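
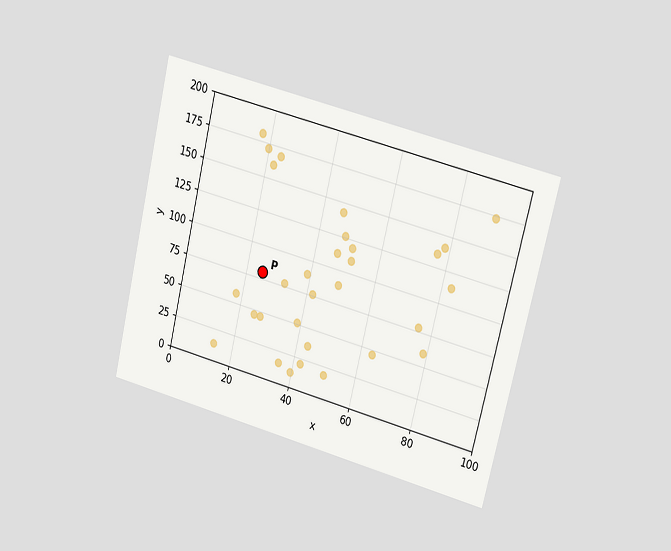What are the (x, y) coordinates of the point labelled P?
(25, 80)

The chart is tilted about 14° clockwise and viewed at a slight angle. Following the gridlines from P to each axis, P sits at (25, 80).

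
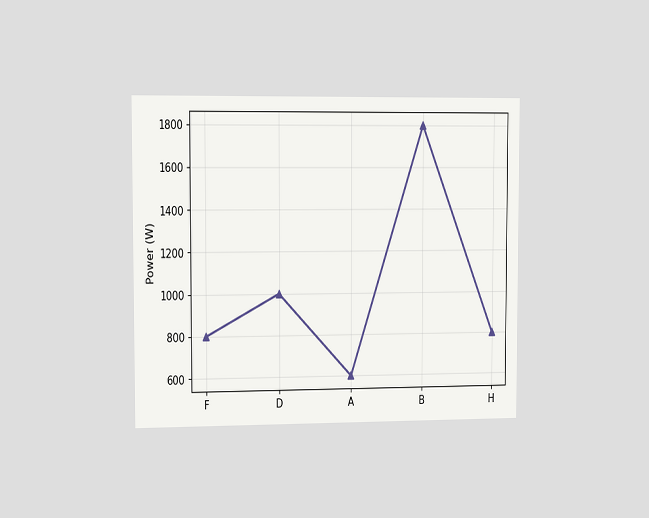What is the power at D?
The chart is viewed slightly from the left. At D, the line is at 1000W.

1000W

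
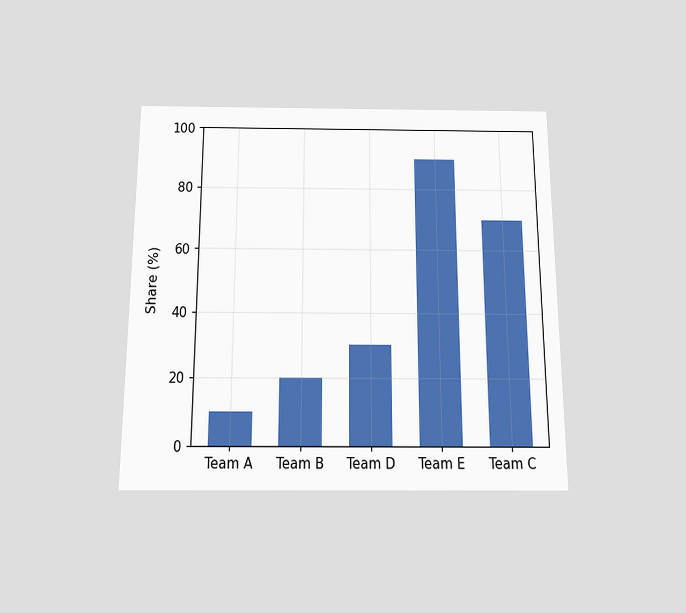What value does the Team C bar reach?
70%

The chart is viewed slightly from below. Reading along the chart's y-axis, the Team C bar reaches 70%.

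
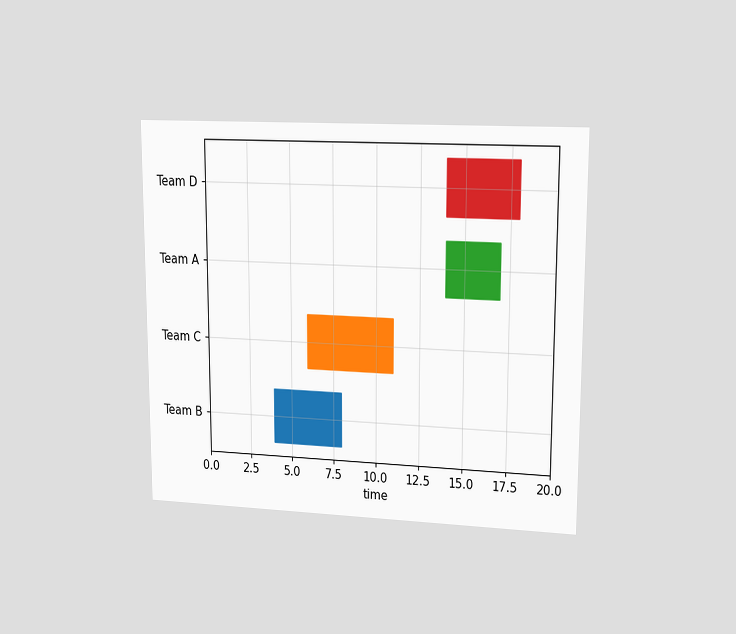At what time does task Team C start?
The chart is viewed at a slight angle. The Team C bar begins at t=6.

6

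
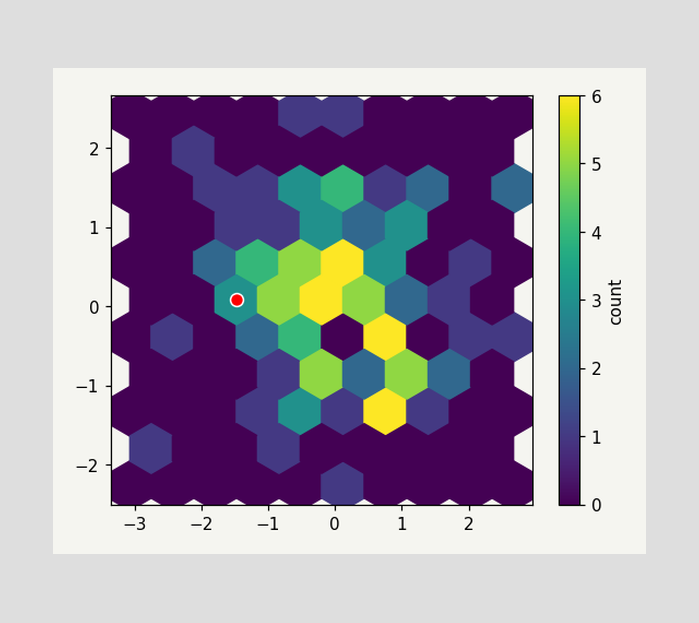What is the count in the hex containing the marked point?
The marked hex reads 3 on the colorbar.

3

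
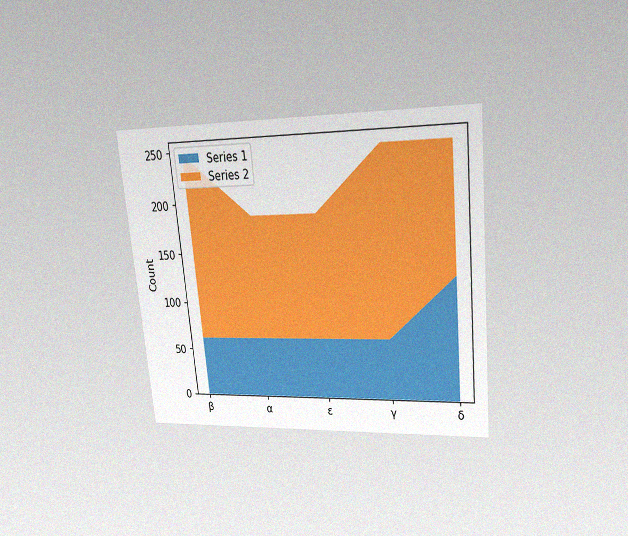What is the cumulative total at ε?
The chart is tilted about 6° counter-clockwise and viewed at a slight angle, with some photo noise. The stacked total at ε reaches 186.

186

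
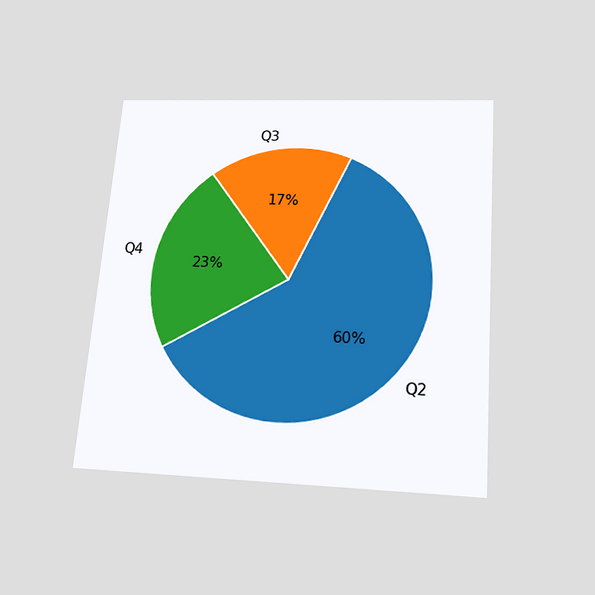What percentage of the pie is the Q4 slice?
23%

The chart is tilted about 4° clockwise and viewed slightly from below. The Q4 slice takes up 23% of the pie.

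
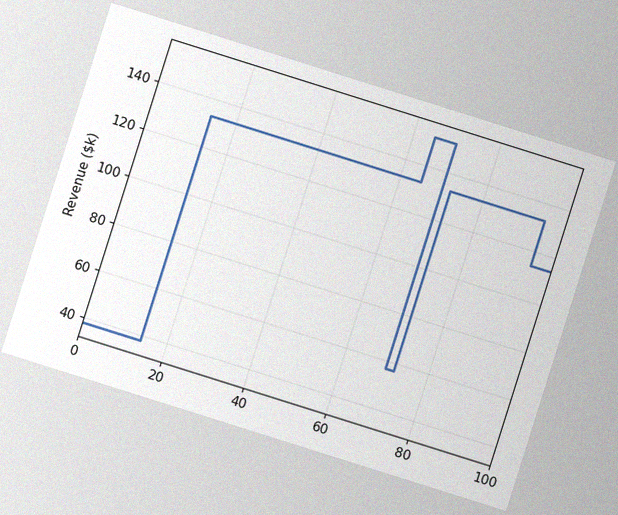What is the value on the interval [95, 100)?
$114k

The chart is tilted about 17° clockwise, with some photo noise. On [95, 100) the step sits at $114k.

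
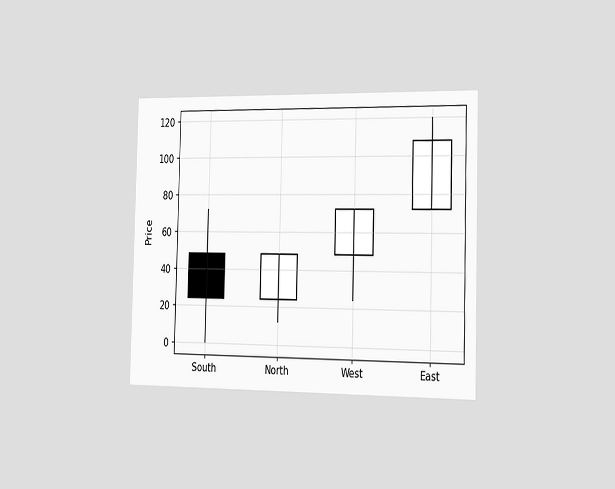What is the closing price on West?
72

The chart is viewed slightly from the right. The West candle closes at 72.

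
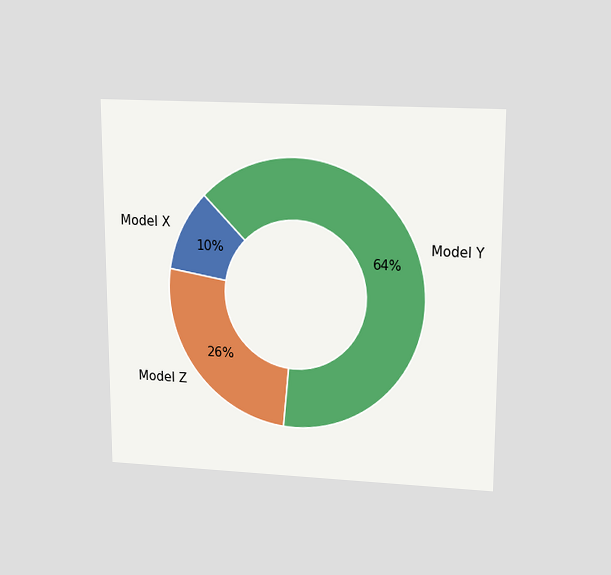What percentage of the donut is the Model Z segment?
26%

The chart is viewed slightly from above. The Model Z segment takes up 26% of the ring.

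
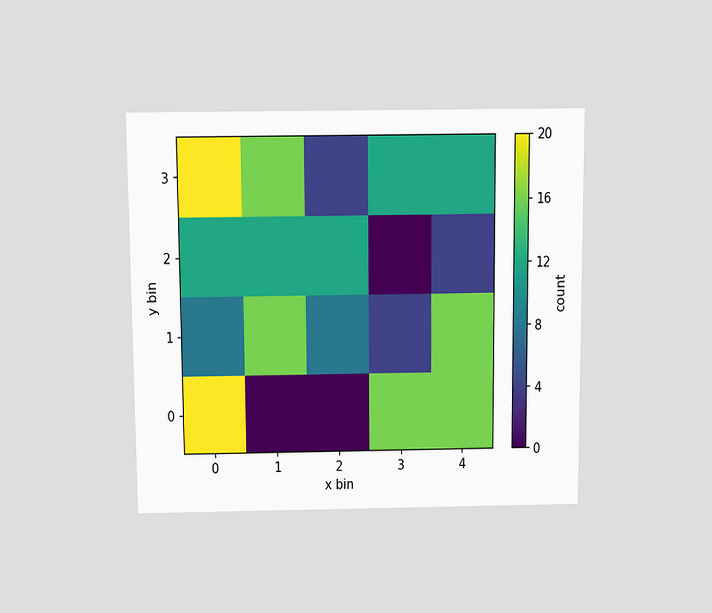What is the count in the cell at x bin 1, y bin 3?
16

The chart is viewed slightly from above. Matching the cell (1, 3) against the colorbar gives 16.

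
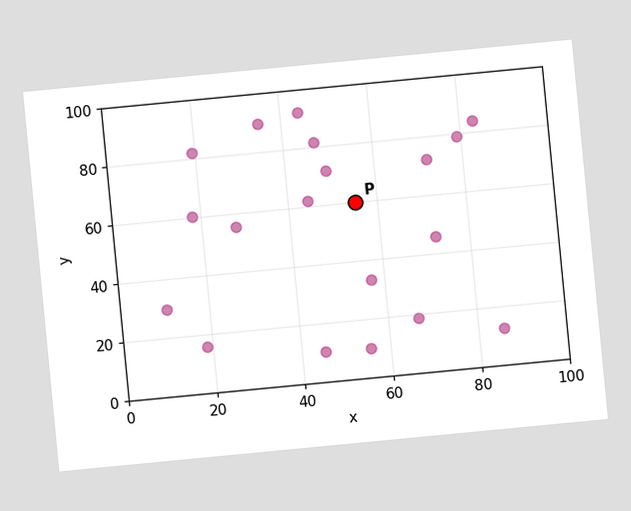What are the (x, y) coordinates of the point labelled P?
The chart is tilted about 5° counter-clockwise. Following the gridlines from P to each axis, P sits at (55, 60).

(55, 60)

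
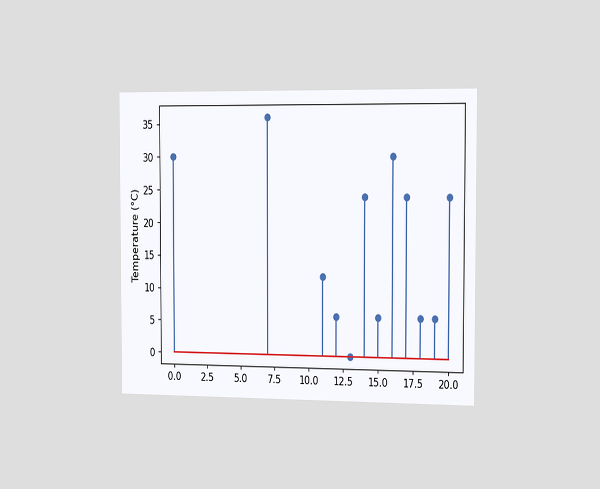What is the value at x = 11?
The chart is viewed slightly from the right. The stem at x=11 reaches 12°C.

12°C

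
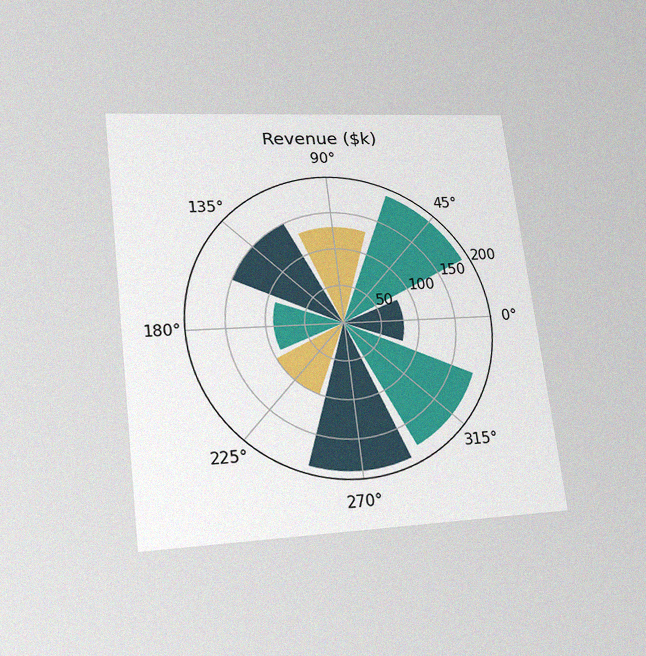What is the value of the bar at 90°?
The chart is tilted about 7° counter-clockwise and viewed slightly from below, with some photo noise. The bar at 90° reaches $130k on the radial axis.

$130k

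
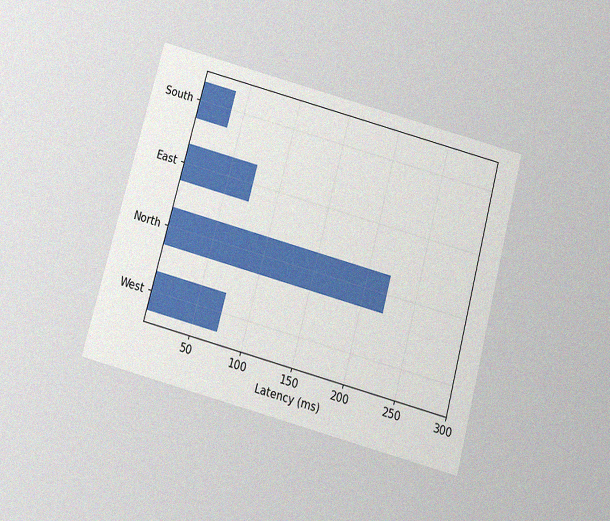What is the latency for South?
The chart is tilted about 15° clockwise and viewed slightly from below, with some photo noise. Reading along the chart's x-axis, the South bar reaches 37ms.

37ms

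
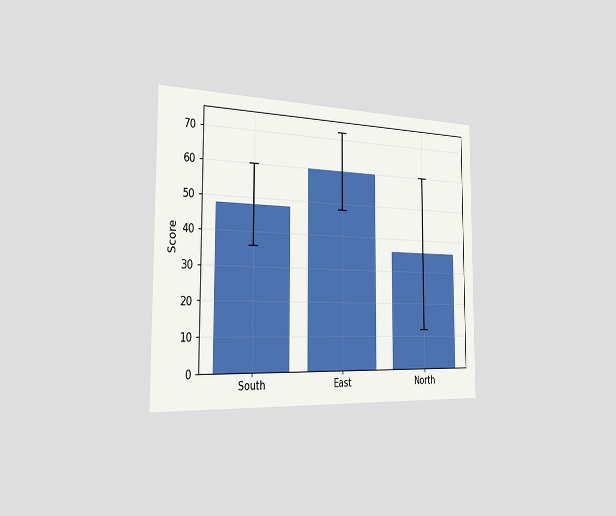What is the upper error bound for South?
60

The chart is viewed slightly from the left. The South bar's upper whisker reaches 60.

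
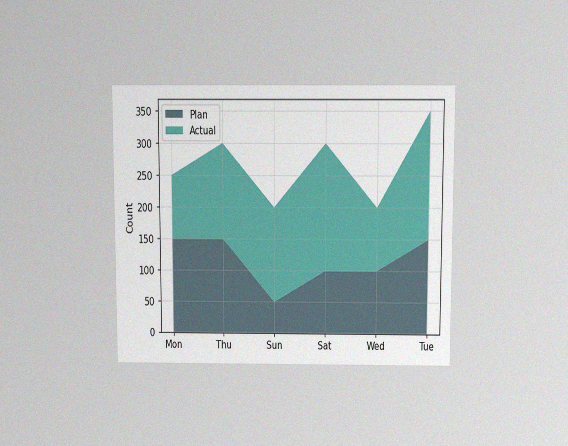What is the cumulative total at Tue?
The chart is viewed slightly from above, with some photo noise. The stacked total at Tue reaches 350.

350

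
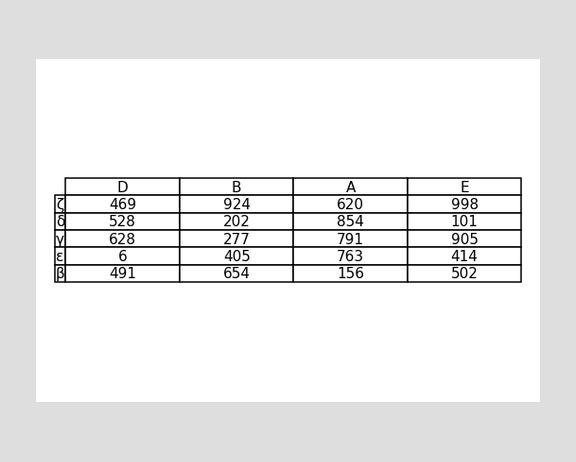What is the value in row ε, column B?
405

The (ε, B) cell reads 405.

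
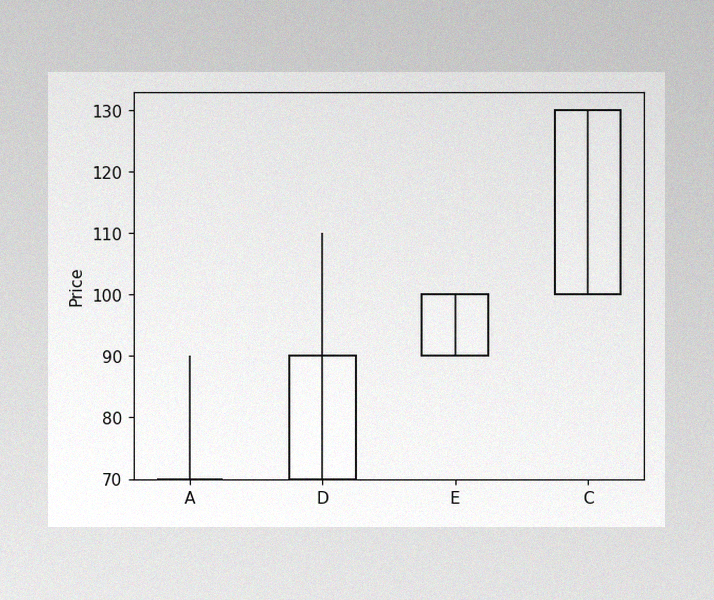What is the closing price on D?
The image has some photo noise and uneven lighting. The D candle closes at 90.

90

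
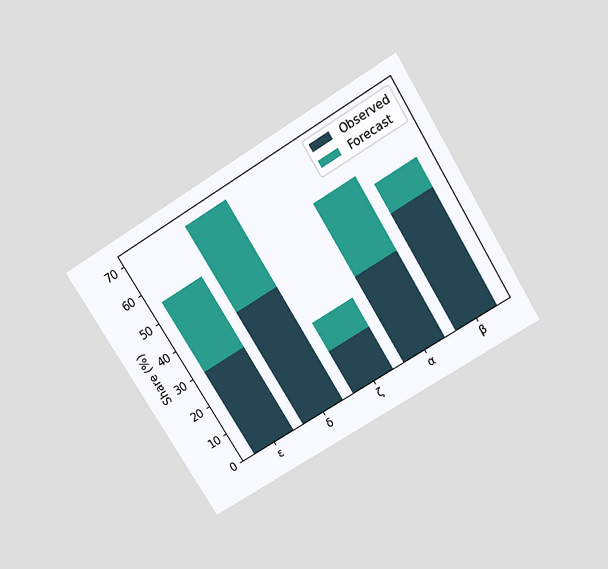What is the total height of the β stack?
50%

The chart is tilted about 31° counter-clockwise and viewed slightly from above. The β stack's top reaches 50% on the y-axis.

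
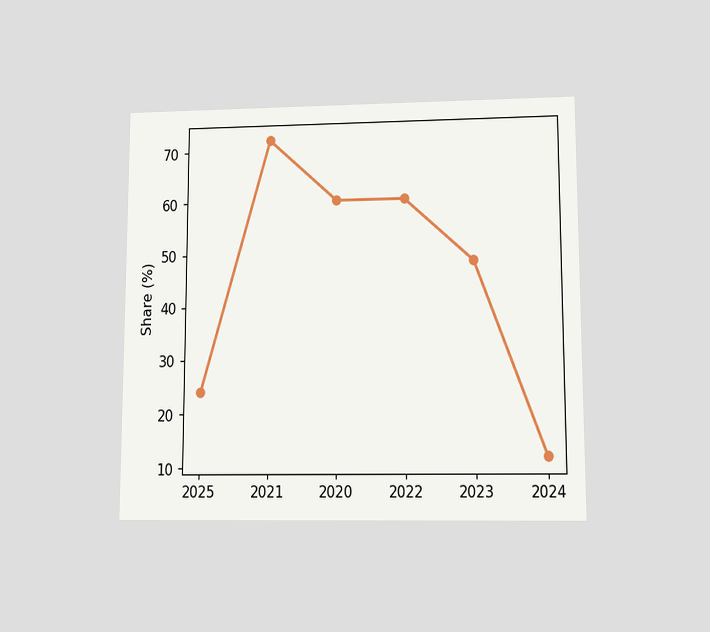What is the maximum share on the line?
72%

The chart is viewed at a slight angle. The highest point is at 2021, and reading across to the y-axis gives 72%.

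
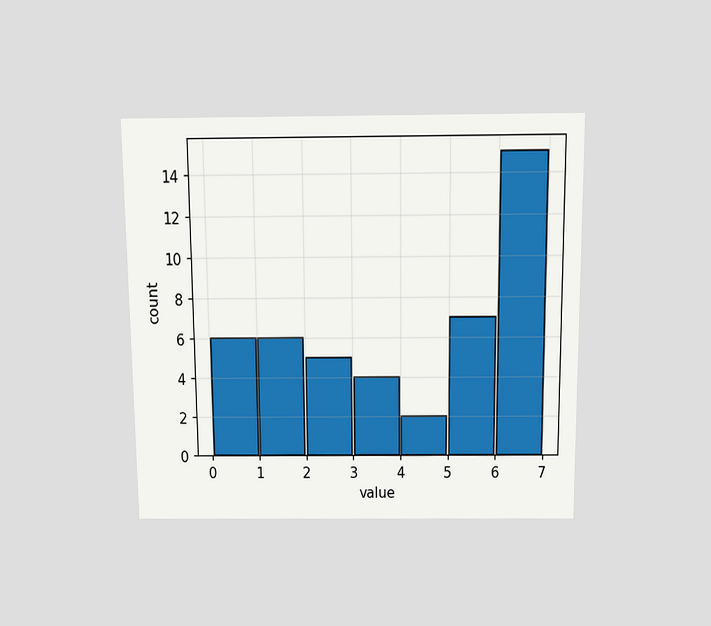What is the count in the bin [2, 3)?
The chart is viewed slightly from above. The [2, 3) bin has height 5.

5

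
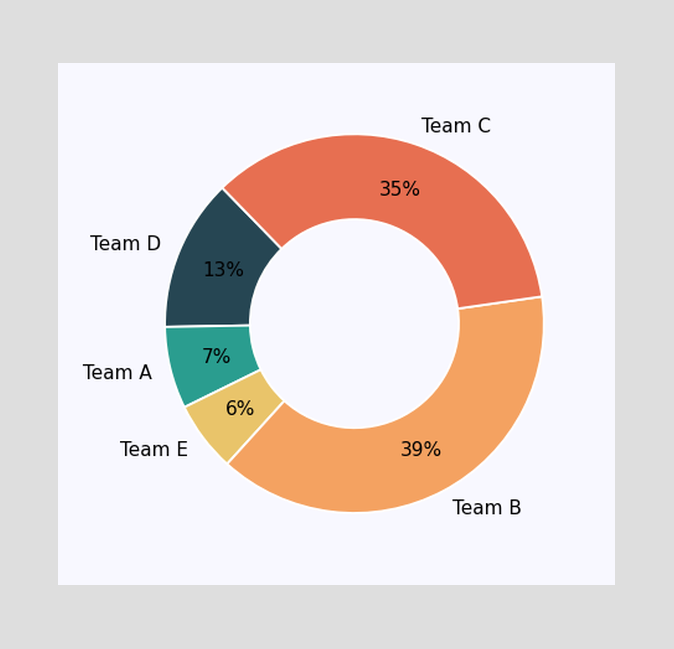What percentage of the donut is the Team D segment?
13%

The Team D segment takes up 13% of the ring.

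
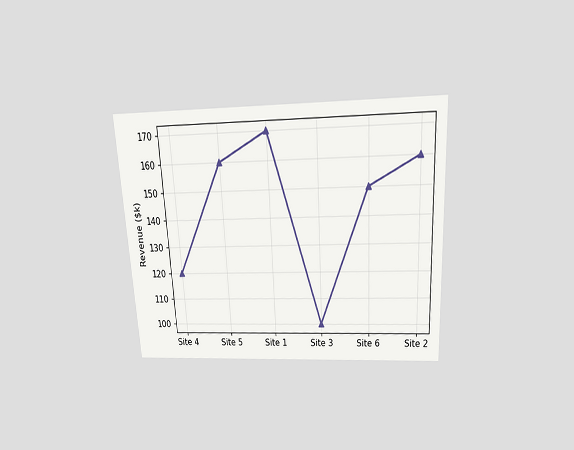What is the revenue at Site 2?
$160k

The chart is tilted about 3° counter-clockwise and viewed slightly from above. At Site 2, the line is at $160k.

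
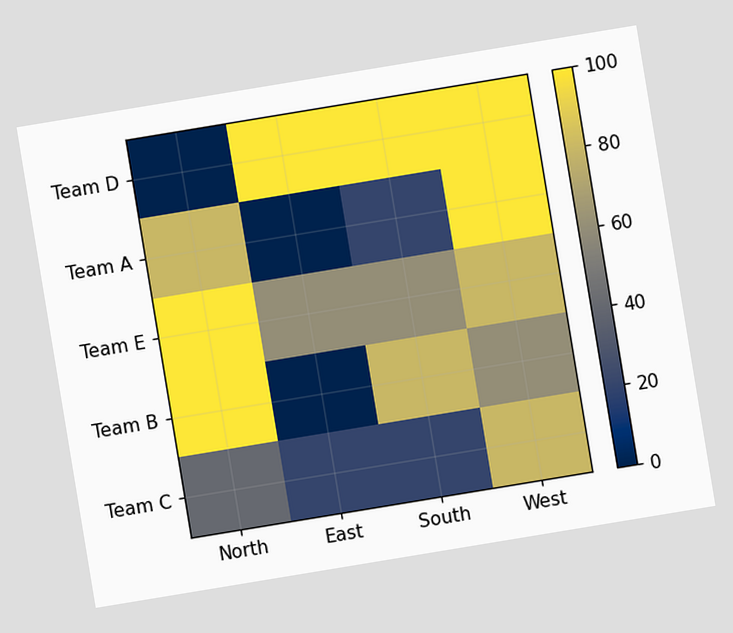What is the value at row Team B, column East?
0

The chart is tilted about 9° counter-clockwise. Matching cell (Team B, East) against the colorbar gives 0.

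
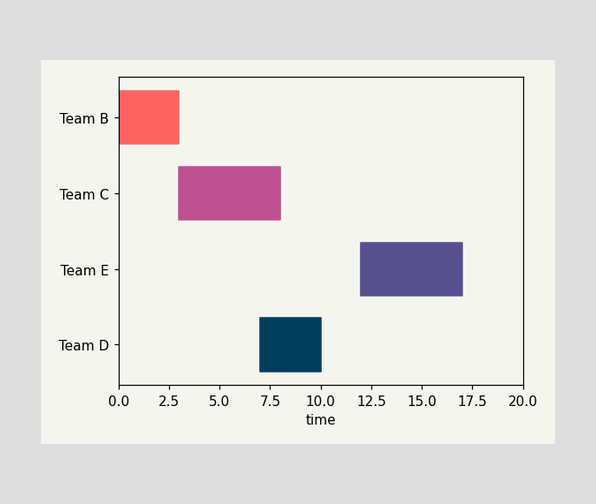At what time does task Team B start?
The Team B bar begins at t=0.

0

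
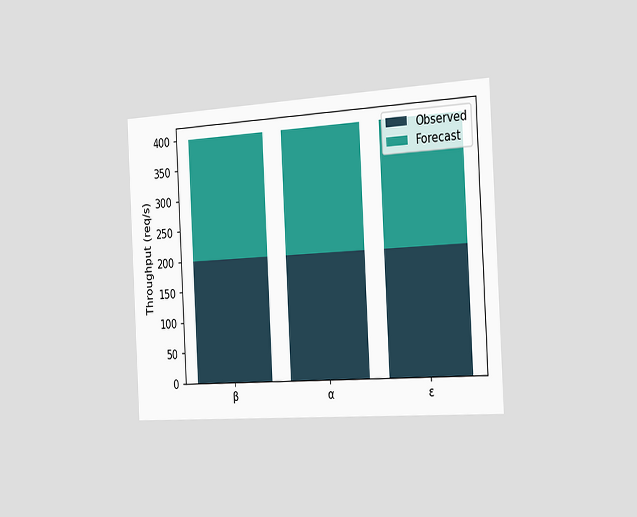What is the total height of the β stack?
400req/s

The chart is tilted about 3° counter-clockwise and viewed slightly from the right. The β stack's top reaches 400req/s on the y-axis.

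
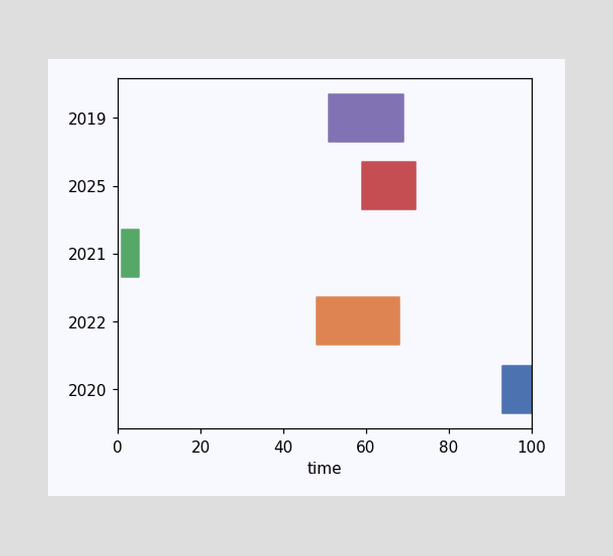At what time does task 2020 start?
The 2020 bar begins at t=93.

93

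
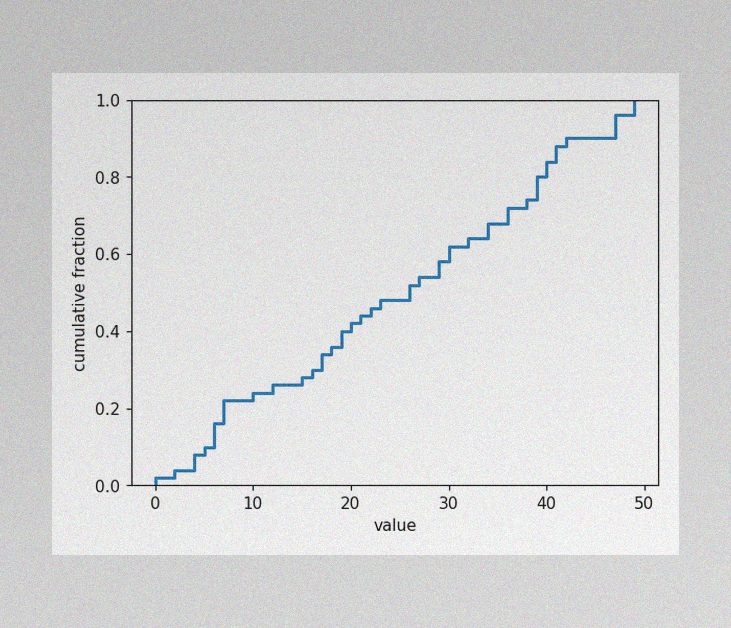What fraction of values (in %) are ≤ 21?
44%

The image has some photo noise and uneven lighting. At x=21 the ECDF step is at 44%.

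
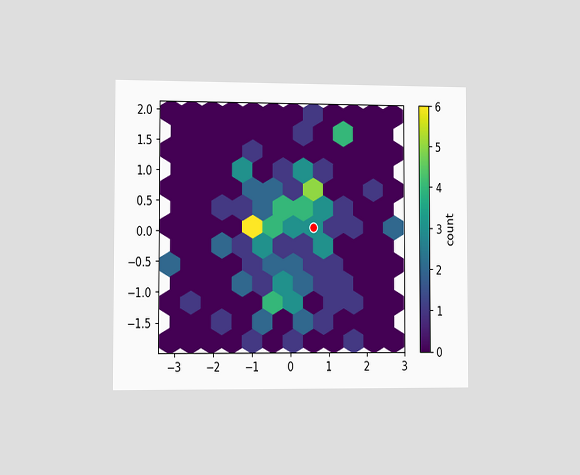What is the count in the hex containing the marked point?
3

The chart is viewed slightly from the left. The marked hex reads 3 on the colorbar.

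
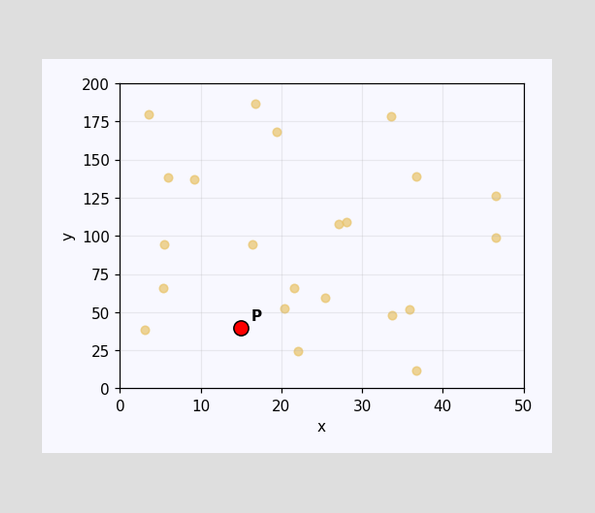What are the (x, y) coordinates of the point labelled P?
(15, 40)

Following the gridlines from P to each axis, P sits at (15, 40).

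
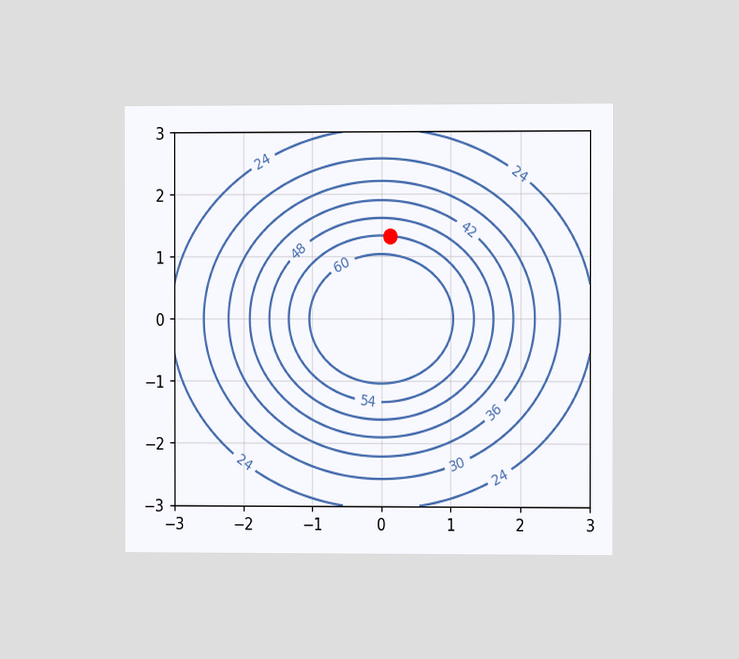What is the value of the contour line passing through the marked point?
The chart is viewed slightly from the right. The marked point sits on the contour labelled 54.

54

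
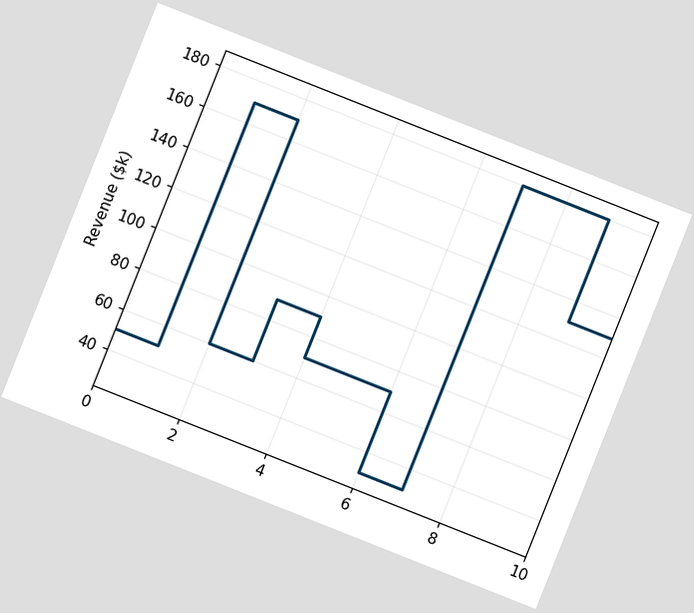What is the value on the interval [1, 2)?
The chart is tilted about 22° clockwise. On [1, 2) the step sits at $170k.

$170k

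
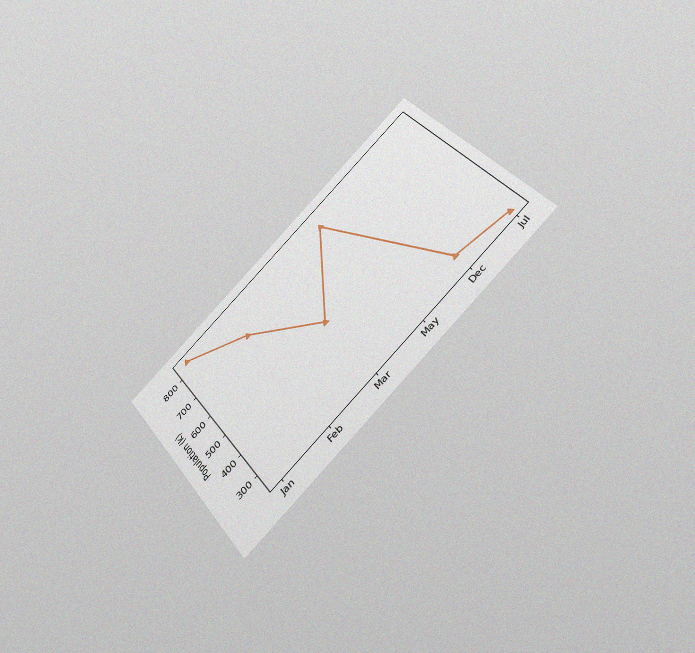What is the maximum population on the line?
840k

The chart is tilted about 37° counter-clockwise and viewed slightly from below, with some photo noise. The highest point is at Jan, and reading across to the y-axis gives 840k.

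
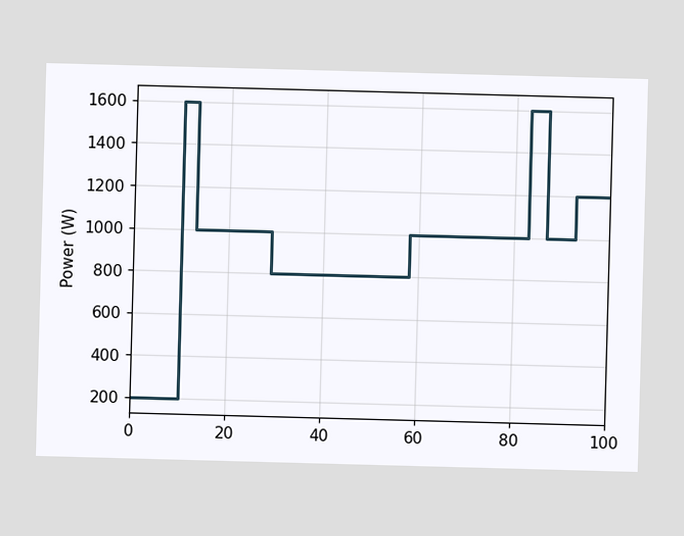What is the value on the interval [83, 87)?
1600W

On [83, 87) the step sits at 1600W.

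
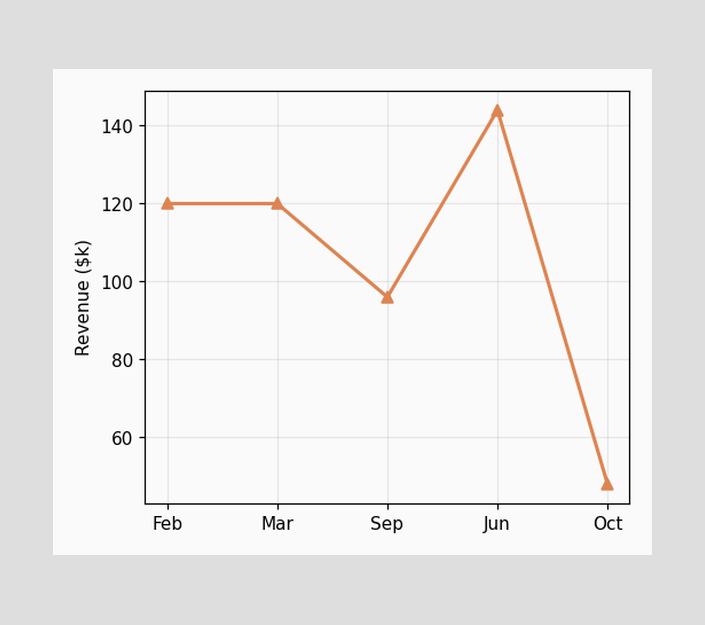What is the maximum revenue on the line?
$144k

The highest point is at Jun, and reading across to the y-axis gives $144k.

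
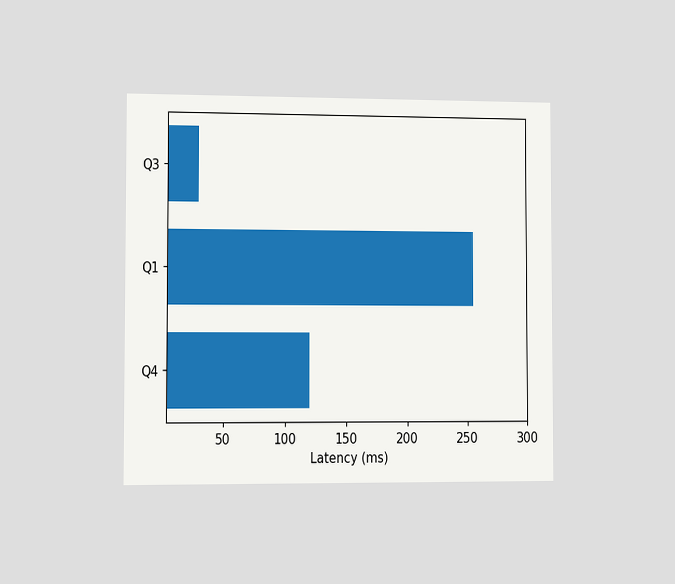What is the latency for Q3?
30ms

The chart is viewed slightly from the left. Reading along the chart's x-axis, the Q3 bar reaches 30ms.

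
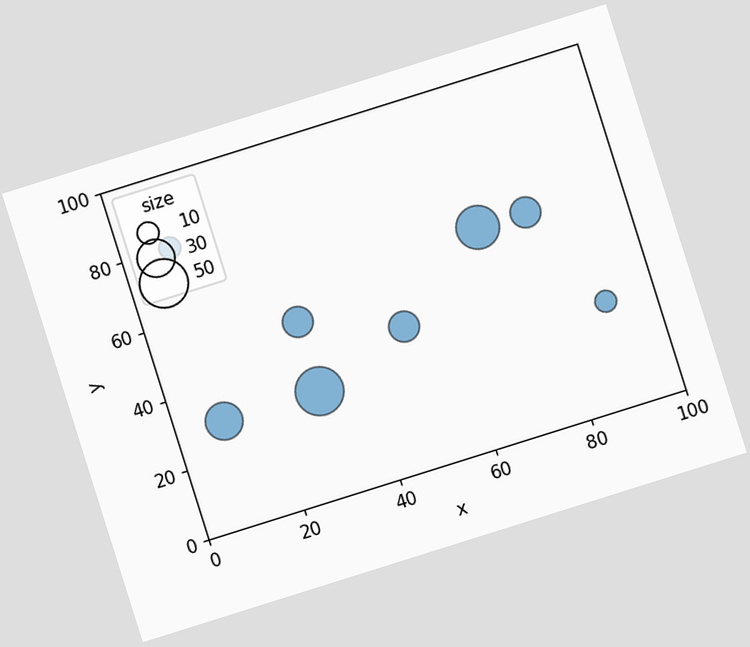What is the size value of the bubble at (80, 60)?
20

The chart is tilted about 17° counter-clockwise. Matching the bubble at (80, 60) against the size legend gives 20.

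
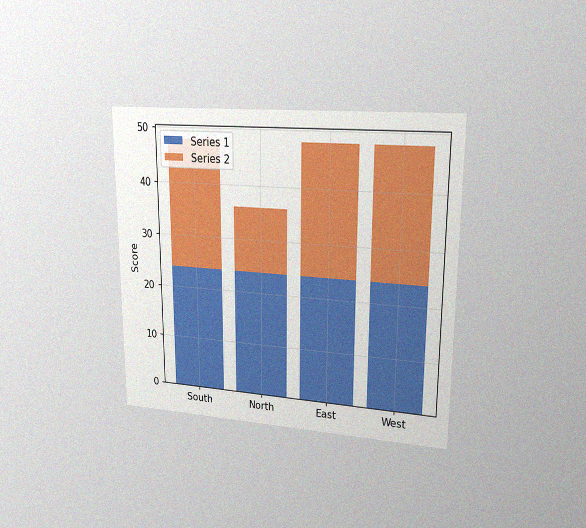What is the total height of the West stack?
The chart is viewed at a slight angle, with some photo noise. The West stack's top reaches 48 on the y-axis.

48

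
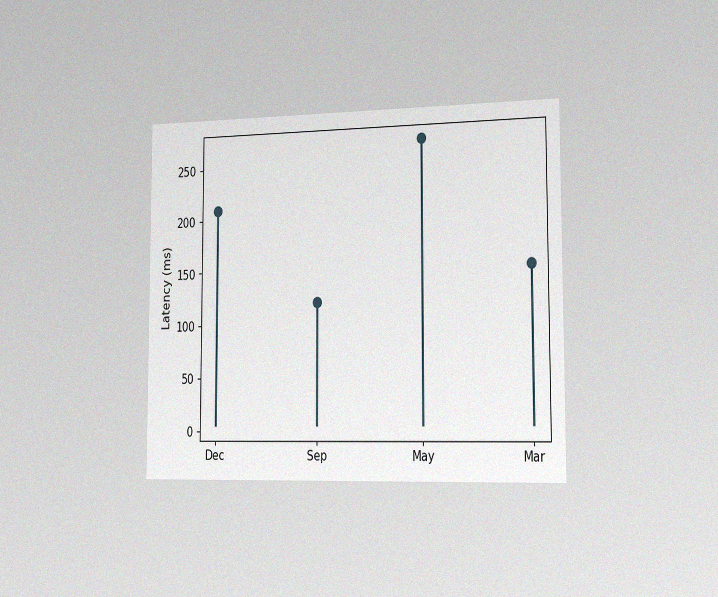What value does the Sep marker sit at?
The chart is viewed slightly from the right, with some photo noise. The Sep marker sits at 120ms.

120ms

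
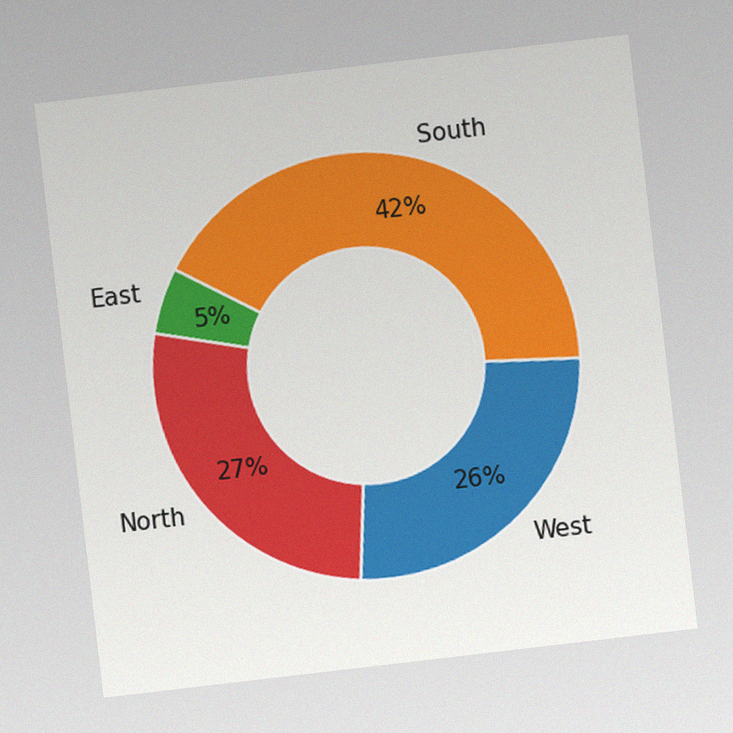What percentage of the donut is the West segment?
The chart is tilted about 7° counter-clockwise, with some photo noise. The West segment takes up 26% of the ring.

26%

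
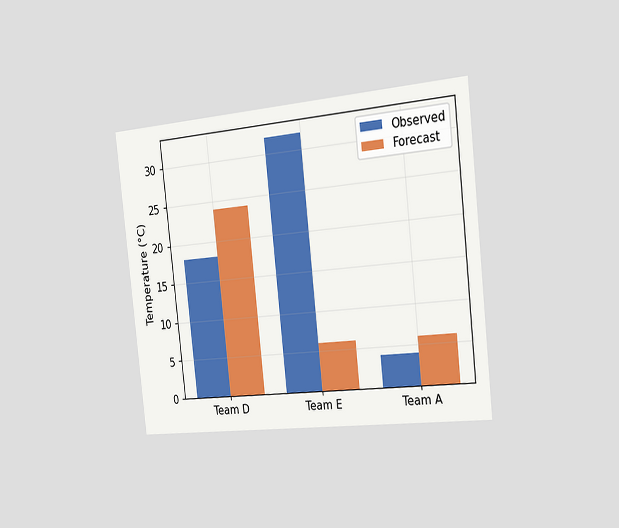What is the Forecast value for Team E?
The chart is tilted about 6° counter-clockwise and viewed slightly from the right. The Forecast bar at Team E reaches 6°C on the y-axis.

6°C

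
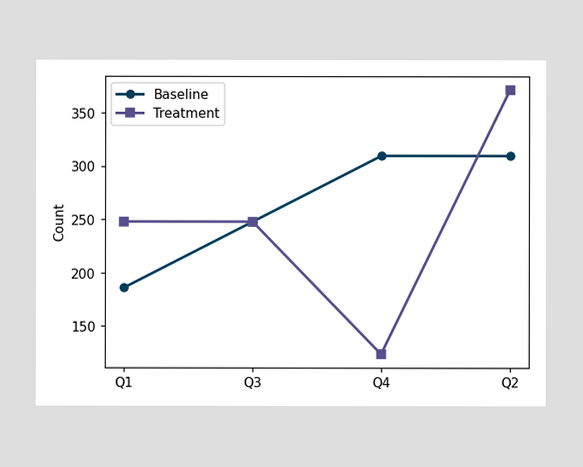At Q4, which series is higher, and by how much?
At Q4, Baseline sits above the other line by 186.

Baseline, by 186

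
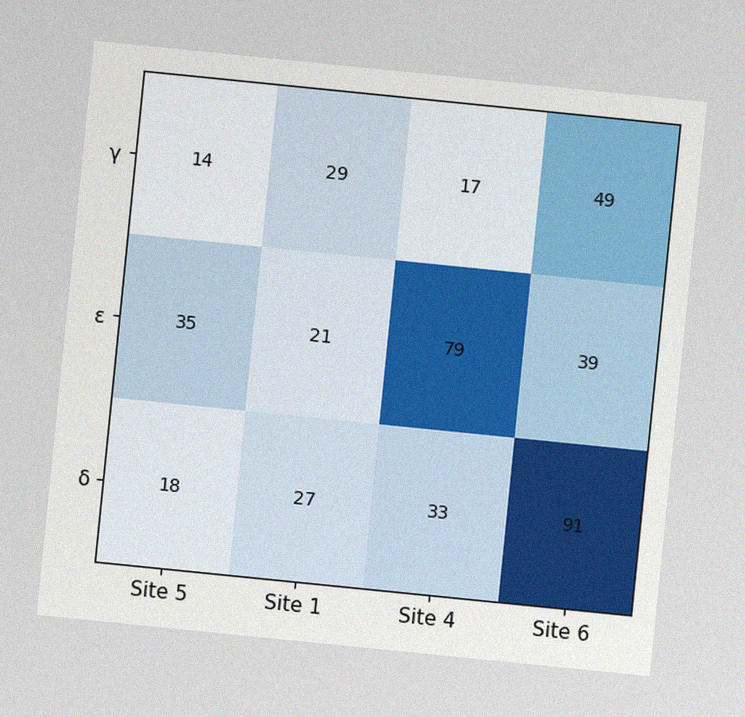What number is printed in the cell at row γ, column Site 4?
17

The chart is tilted about 6° clockwise, with some photo noise. The (γ, Site 4) cell reads 17.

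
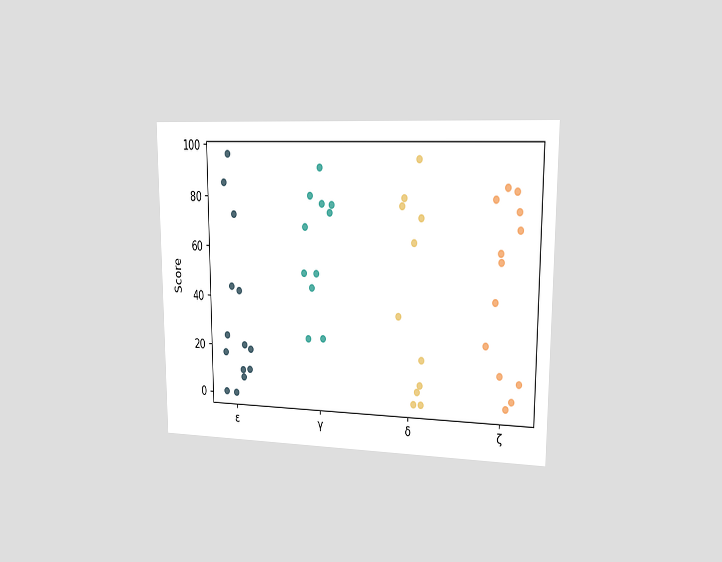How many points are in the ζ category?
The chart is viewed slightly from the right. Counting the markers in the ζ column gives 13.

13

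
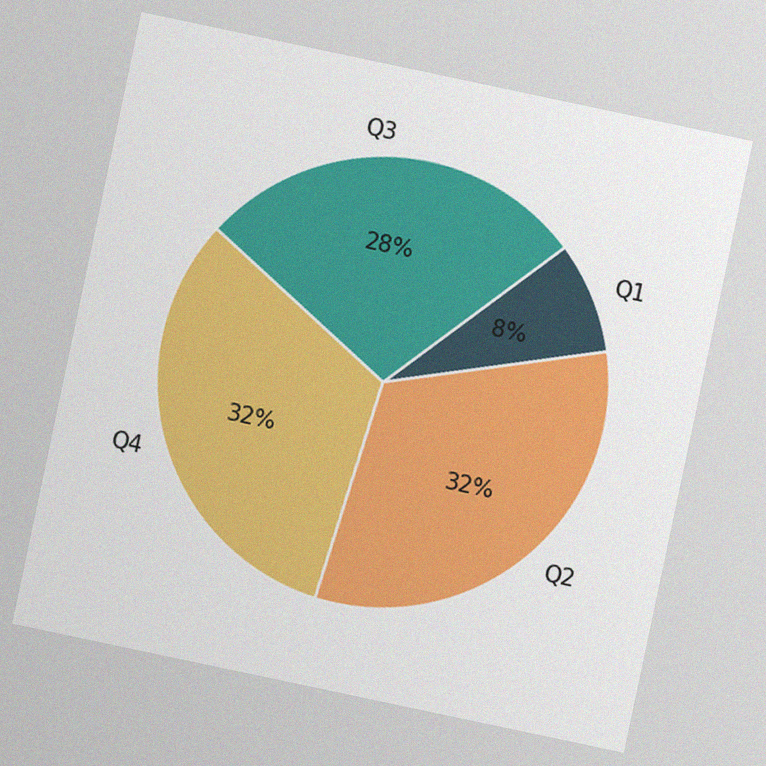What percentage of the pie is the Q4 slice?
The chart is tilted about 12° clockwise, with some photo noise. The Q4 slice takes up 32% of the pie.

32%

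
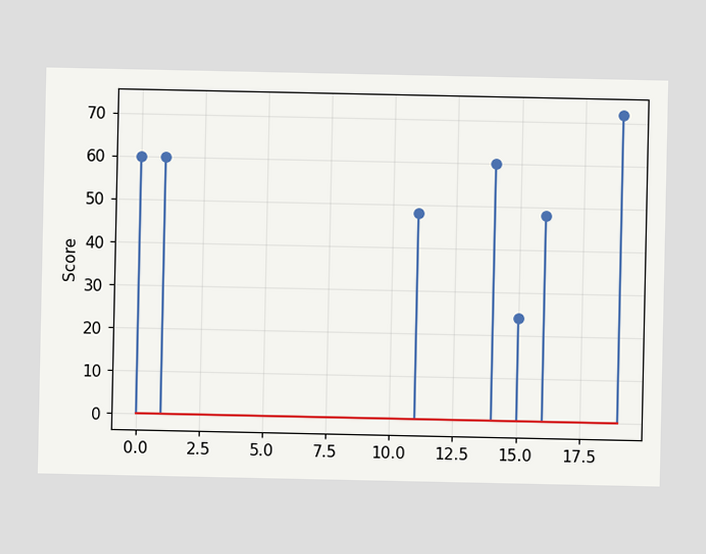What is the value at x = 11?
48

The stem at x=11 reaches 48.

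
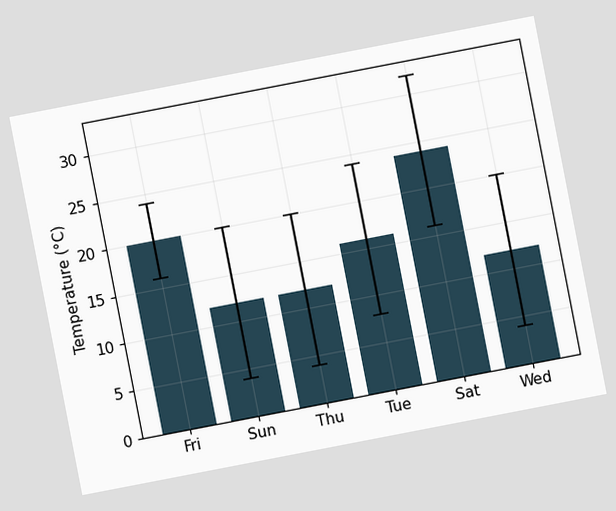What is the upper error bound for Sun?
20°C

The chart is tilted about 11° counter-clockwise. The Sun bar's upper whisker reaches 20°C.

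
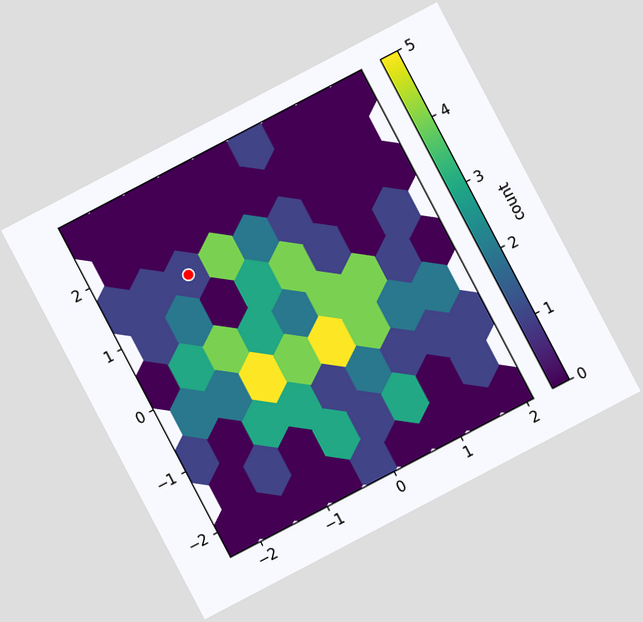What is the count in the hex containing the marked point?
1

The chart is tilted about 28° counter-clockwise. The marked hex reads 1 on the colorbar.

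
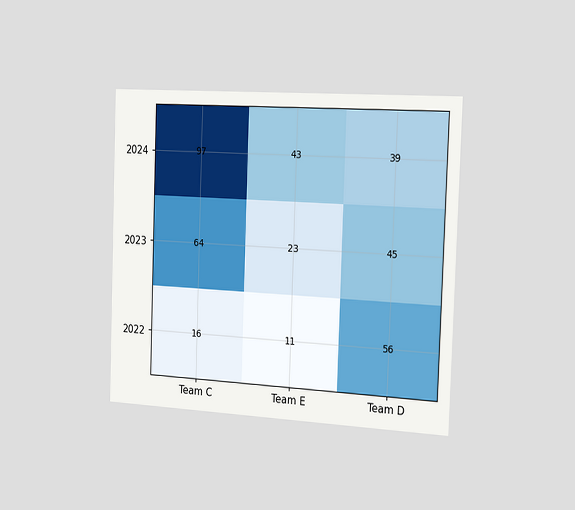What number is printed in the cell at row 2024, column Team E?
43

The chart is tilted about 2° clockwise and viewed slightly from the right. The (2024, Team E) cell reads 43.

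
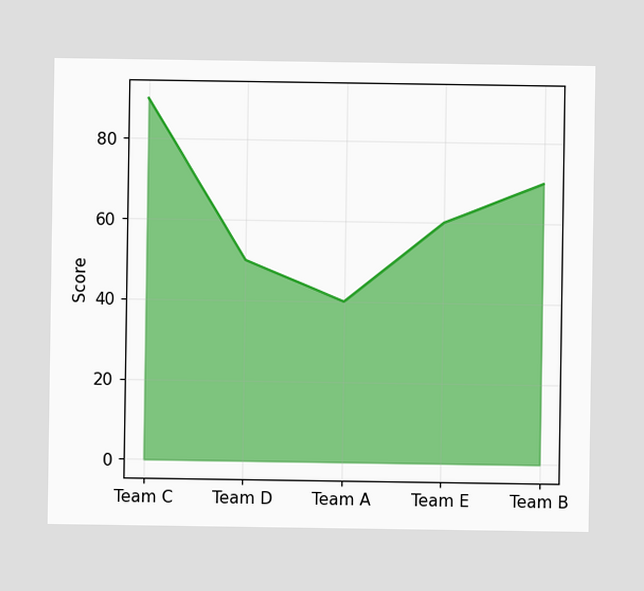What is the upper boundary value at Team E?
60

At Team E the upper boundary is at 60.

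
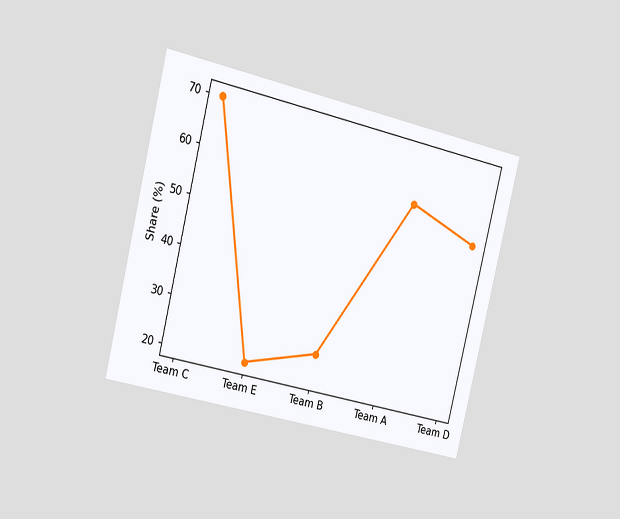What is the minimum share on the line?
20%

The chart is tilted about 14° clockwise and viewed slightly from the left. The lowest point is at Team E, and reading across to the y-axis gives 20%.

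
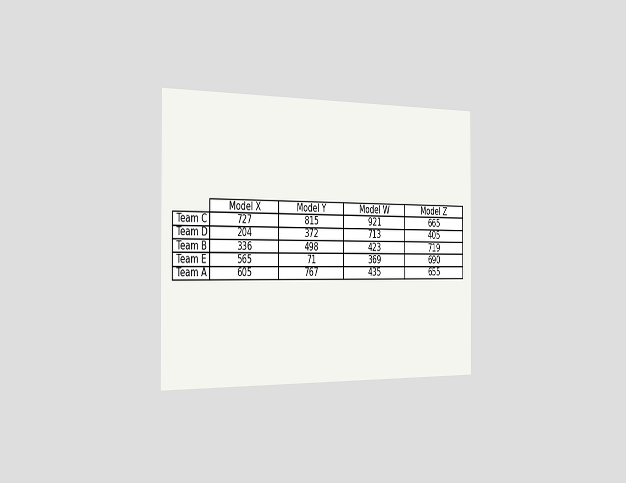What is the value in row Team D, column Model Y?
The chart is viewed slightly from the left. The (Team D, Model Y) cell reads 372.

372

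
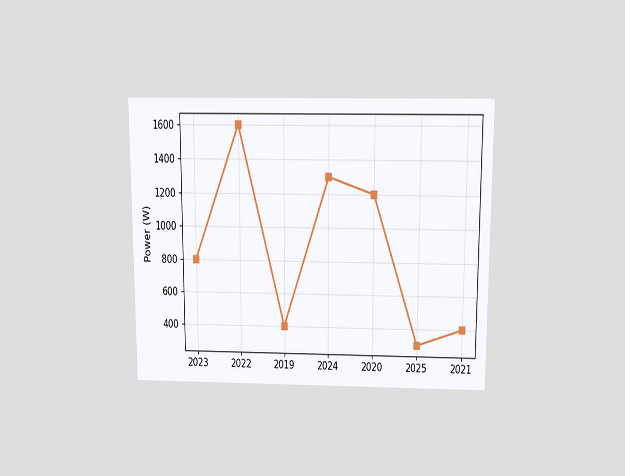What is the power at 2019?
The chart is viewed slightly from above. At 2019, the line is at 400W.

400W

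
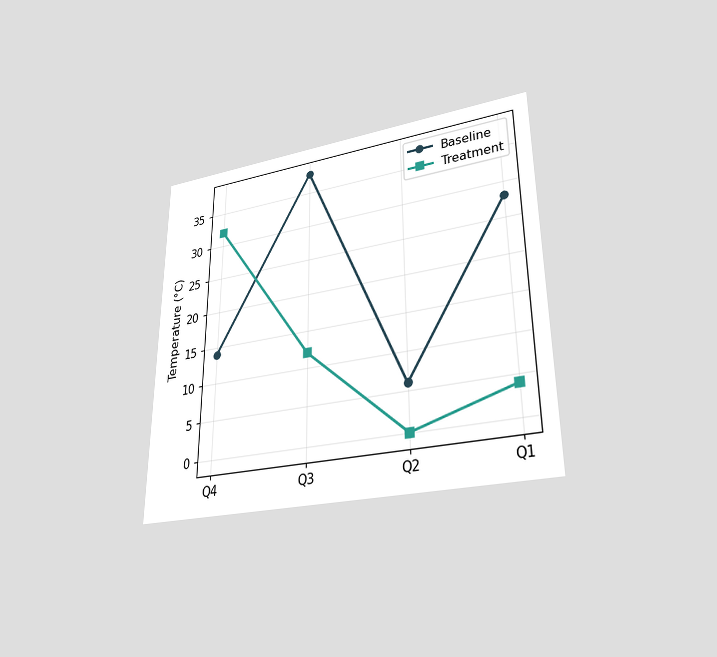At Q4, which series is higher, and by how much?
Treatment, by 18°C

The chart is viewed at a slight angle. At Q4, Treatment sits above the other line by 18°C.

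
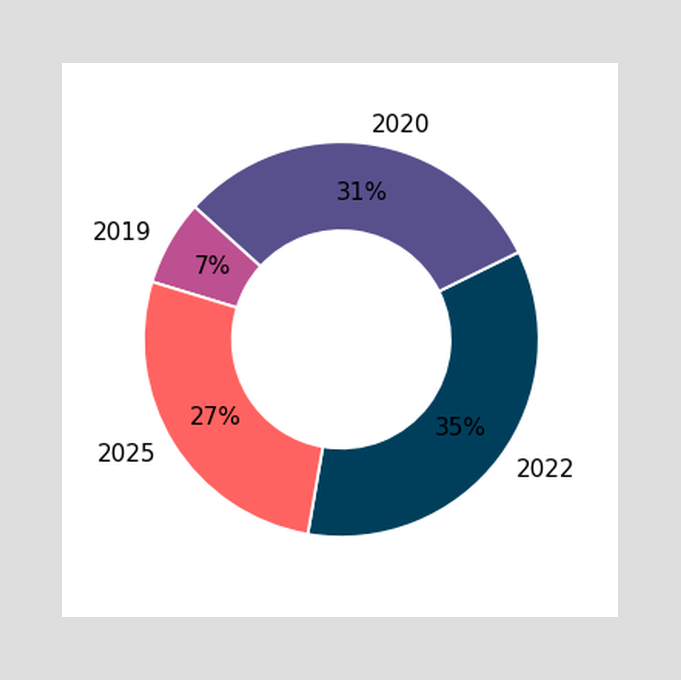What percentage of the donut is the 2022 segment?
35%

The 2022 segment takes up 35% of the ring.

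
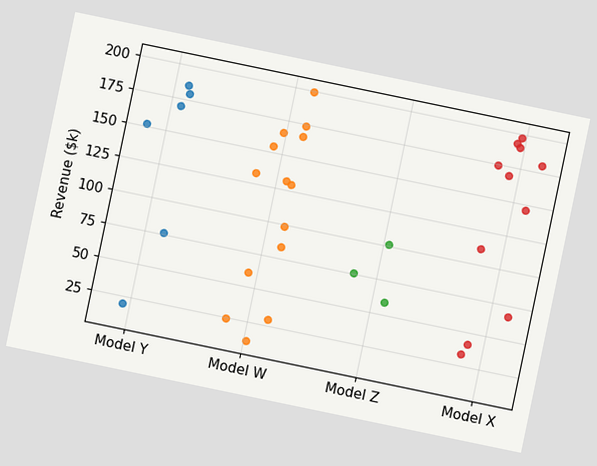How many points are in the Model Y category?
The chart is tilted about 12° clockwise. Counting the markers in the Model Y column gives 6.

6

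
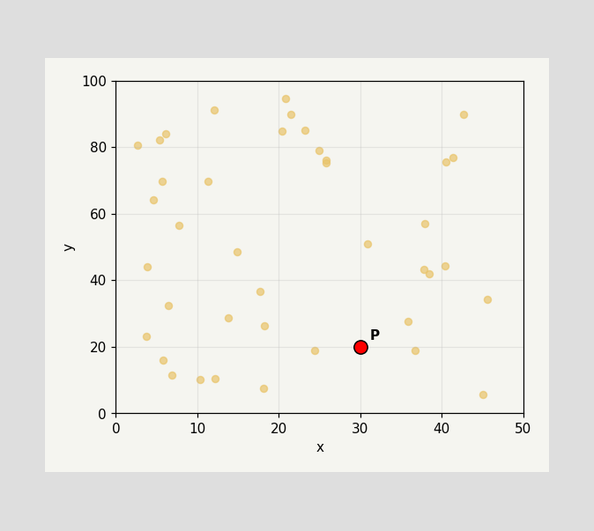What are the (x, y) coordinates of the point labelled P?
(30, 20)

Following the gridlines from P to each axis, P sits at (30, 20).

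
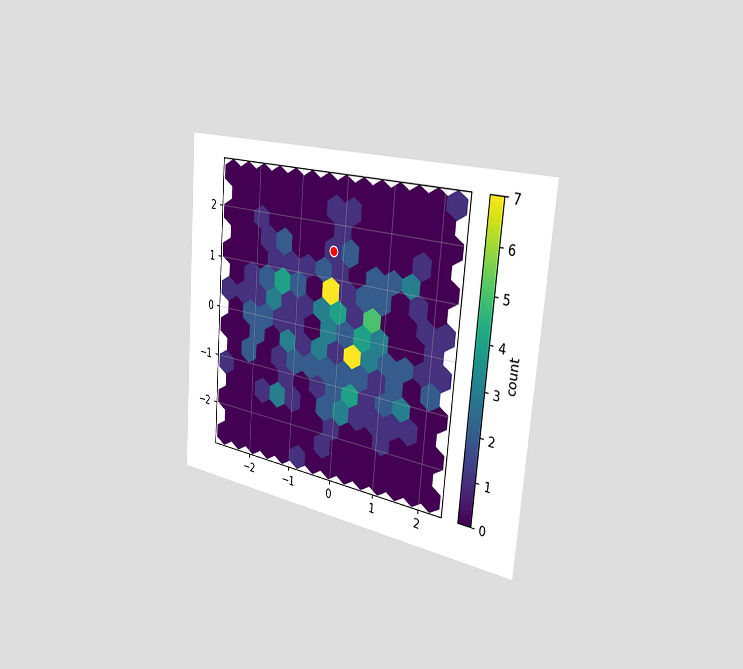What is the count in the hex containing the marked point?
The chart is tilted about 5° clockwise and viewed slightly from the right. The marked hex reads 1 on the colorbar.

1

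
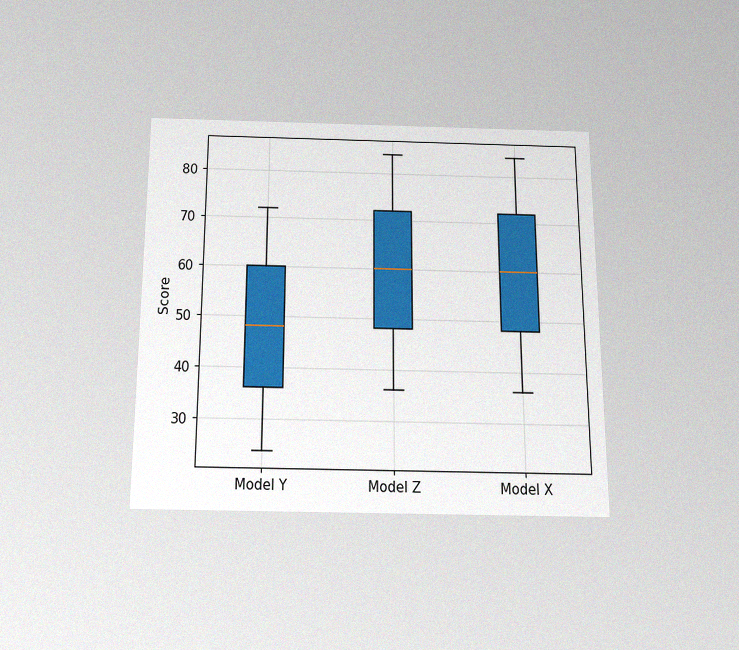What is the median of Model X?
The chart is viewed slightly from below, with some photo noise. The median line in the Model X box sits at 60.

60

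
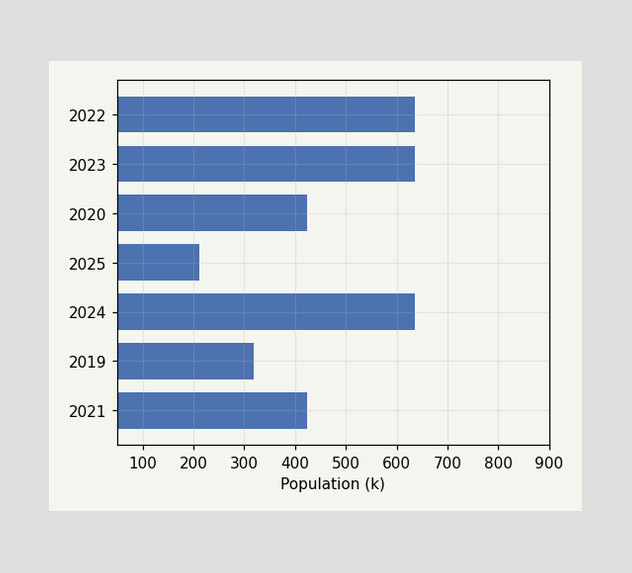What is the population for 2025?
Reading along the chart's x-axis, the 2025 bar reaches 212k.

212k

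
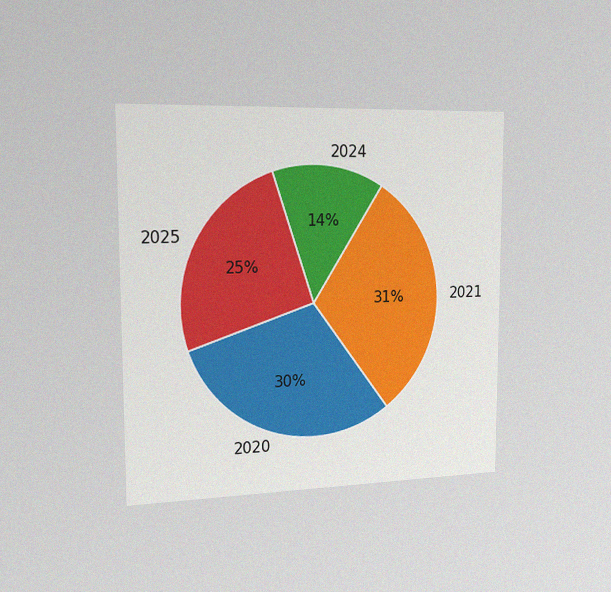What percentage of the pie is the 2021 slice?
31%

The chart is viewed slightly from the left, with some photo noise. The 2021 slice takes up 31% of the pie.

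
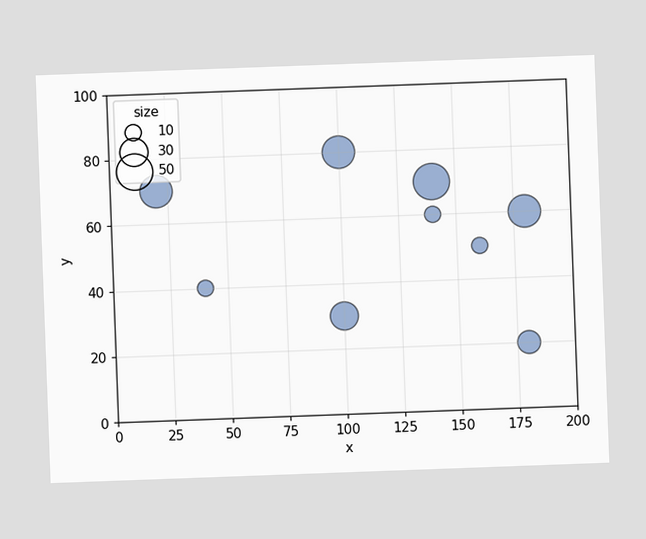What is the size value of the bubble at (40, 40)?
10

The chart is tilted about 2° counter-clockwise. Matching the bubble at (40, 40) against the size legend gives 10.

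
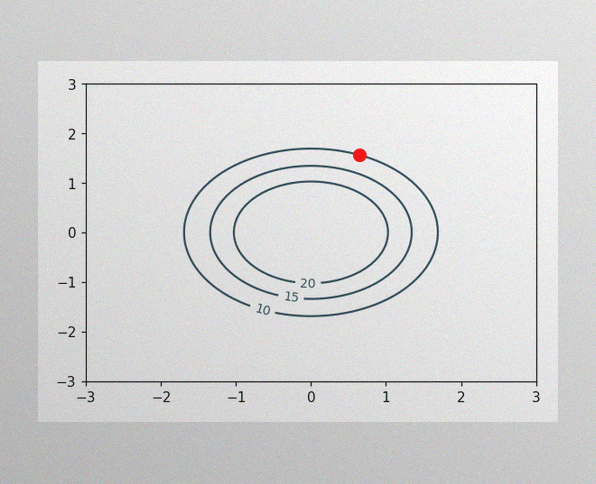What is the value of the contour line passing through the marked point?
10

The image has some photo noise and uneven lighting. The marked point sits on the contour labelled 10.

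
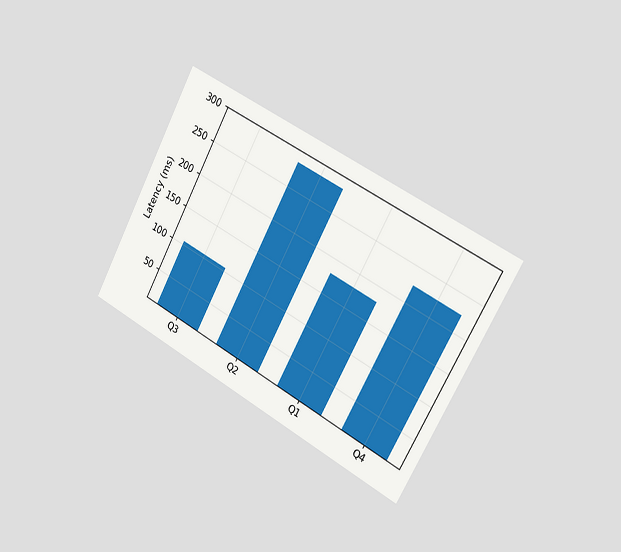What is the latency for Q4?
The chart is tilted about 28° clockwise and viewed slightly from the right. Reading along the chart's y-axis, the Q4 bar reaches 225ms.

225ms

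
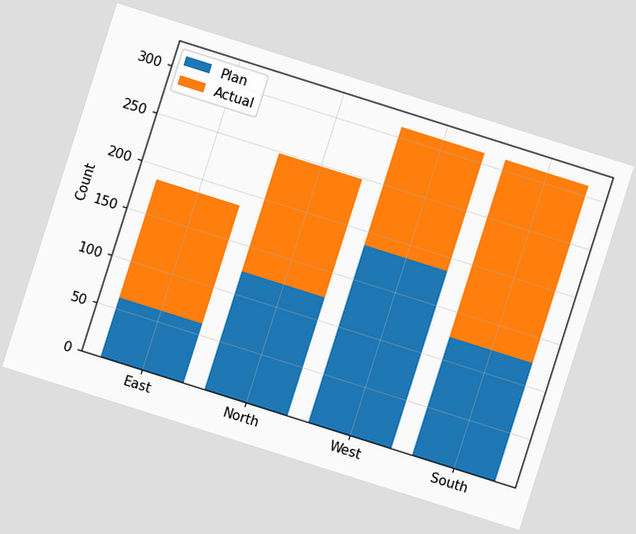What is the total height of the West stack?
310

The chart is tilted about 18° clockwise. The West stack's top reaches 310 on the y-axis.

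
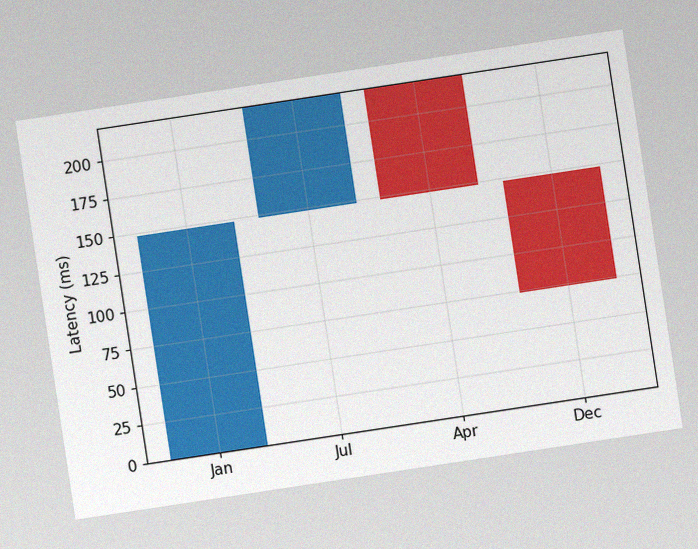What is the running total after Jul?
The chart is tilted about 9° counter-clockwise, with some photo noise. After Jul the running total reaches 222ms.

222ms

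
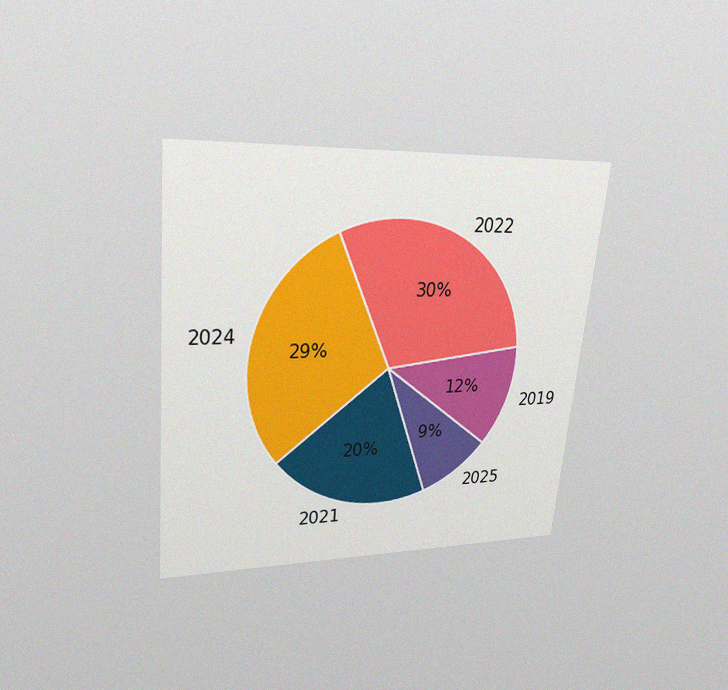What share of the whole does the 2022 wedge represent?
The chart is tilted about 6° clockwise and viewed at a slight angle, with some photo noise. The 2022 slice takes up 30% of the pie.

30%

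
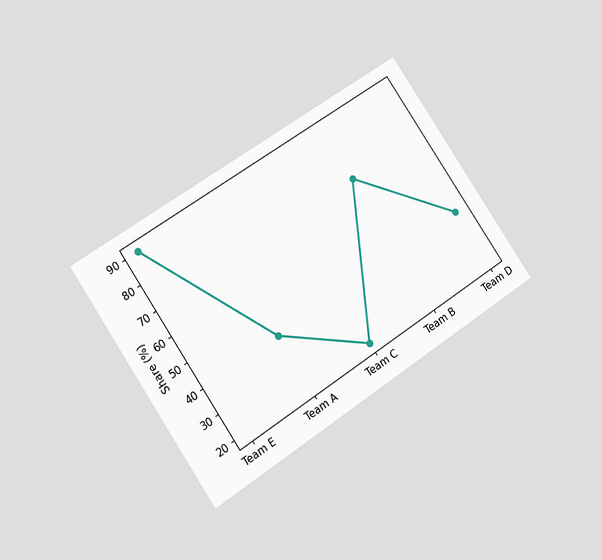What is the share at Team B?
The chart is tilted about 34° counter-clockwise and viewed at a slight angle. At Team B, the line is at 70%.

70%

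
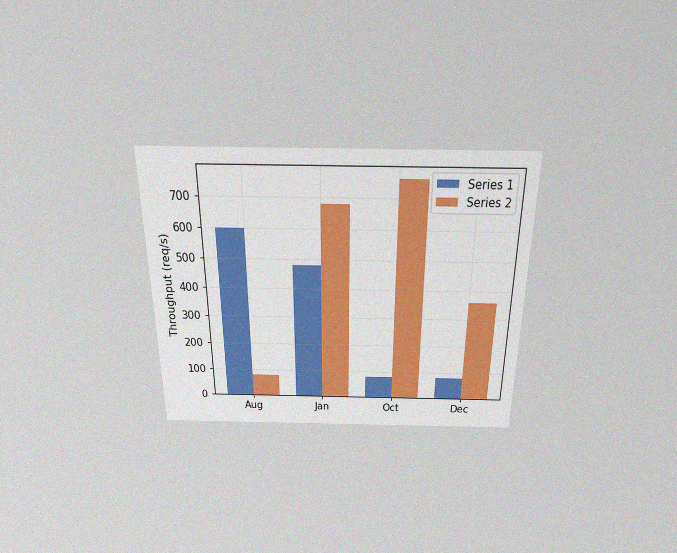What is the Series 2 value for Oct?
The chart is viewed slightly from above, with some photo noise. The Series 2 bar at Oct reaches 760req/s on the y-axis.

760req/s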